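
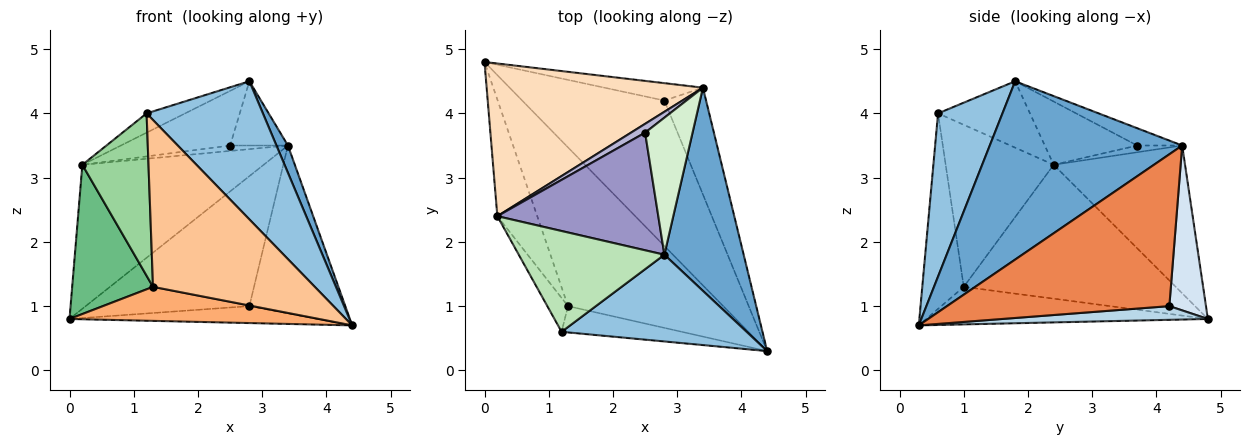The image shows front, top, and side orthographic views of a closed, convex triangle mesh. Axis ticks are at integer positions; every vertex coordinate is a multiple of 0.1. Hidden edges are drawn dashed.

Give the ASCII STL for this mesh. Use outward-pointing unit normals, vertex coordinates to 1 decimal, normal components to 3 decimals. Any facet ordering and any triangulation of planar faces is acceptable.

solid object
 facet normal 0.912 -0.055 0.406
  outer loop
   vertex 3.4 4.4 3.5
   vertex 2.8 1.8 4.5
   vertex 4.4 0.3 0.7
  endloop
 endfacet
 facet normal 0.425 -0.767 0.481
  outer loop
   vertex 1.2 0.6 4.0
   vertex 4.4 0.3 0.7
   vertex 2.8 1.8 4.5
  endloop
 endfacet
 facet normal 0.095 0.115 -0.989
  outer loop
   vertex 2.8 4.2 1.0
   vertex 4.4 0.3 0.7
   vertex 0.0 4.8 0.8
  endloop
 endfacet
 facet normal 0.217 0.968 -0.129
  outer loop
   vertex 2.8 4.2 1.0
   vertex 0.0 4.8 0.8
   vertex 3.4 4.4 3.5
  endloop
 endfacet
 facet normal 0.890 0.384 -0.244
  outer loop
   vertex 2.8 4.2 1.0
   vertex 3.4 4.4 3.5
   vertex 4.4 0.3 0.7
  endloop
 endfacet
 facet normal -0.230 -0.204 -0.952
  outer loop
   vertex 1.3 1.0 1.3
   vertex 0.0 4.8 0.8
   vertex 4.4 0.3 0.7
  endloop
 endfacet
 facet normal -0.245 -0.958 -0.151
  outer loop
   vertex 1.3 1.0 1.3
   vertex 4.4 0.3 0.7
   vertex 1.2 0.6 4.0
  endloop
 endfacet
 facet normal -0.445 0.614 0.651
  outer loop
   vertex 0.2 2.4 3.2
   vertex 3.4 4.4 3.5
   vertex 0.0 4.8 0.8
  endloop
 endfacet
 facet normal -0.900 -0.343 -0.268
  outer loop
   vertex 0.2 2.4 3.2
   vertex 0.0 4.8 0.8
   vertex 1.3 1.0 1.3
  endloop
 endfacet
 facet normal -0.848 -0.519 -0.108
  outer loop
   vertex 0.2 2.4 3.2
   vertex 1.3 1.0 1.3
   vertex 1.2 0.6 4.0
  endloop
 endfacet
 facet normal -0.409 0.171 0.896
  outer loop
   vertex 0.2 2.4 3.2
   vertex 1.2 0.6 4.0
   vertex 2.8 1.8 4.5
  endloop
 endfacet
 facet normal -0.313 0.403 0.860
  outer loop
   vertex 2.5 3.7 3.5
   vertex 2.8 1.8 4.5
   vertex 3.4 4.4 3.5
  endloop
 endfacet
 facet normal -0.336 0.397 0.854
  outer loop
   vertex 2.5 3.7 3.5
   vertex 0.2 2.4 3.2
   vertex 2.8 1.8 4.5
  endloop
 endfacet
 facet normal -0.377 0.484 0.789
  outer loop
   vertex 2.5 3.7 3.5
   vertex 3.4 4.4 3.5
   vertex 0.2 2.4 3.2
  endloop
 endfacet
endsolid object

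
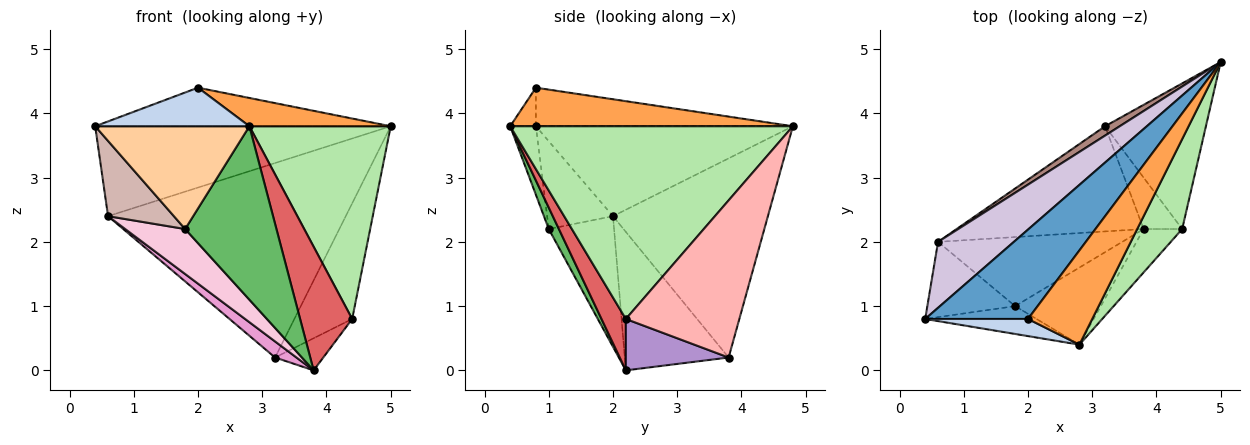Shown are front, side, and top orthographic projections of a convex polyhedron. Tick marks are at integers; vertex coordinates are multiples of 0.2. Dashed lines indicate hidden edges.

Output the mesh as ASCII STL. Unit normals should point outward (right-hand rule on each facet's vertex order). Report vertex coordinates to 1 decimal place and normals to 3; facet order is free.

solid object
 facet normal -0.326 0.374 0.868
  outer loop
   vertex 2.0 0.8 4.4
   vertex 5.0 4.8 3.8
   vertex 0.4 0.8 3.8
  endloop
 endfacet
 facet normal -0.151 -0.903 0.402
  outer loop
   vertex 2.0 0.8 4.4
   vertex 0.4 0.8 3.8
   vertex 2.8 0.4 3.8
  endloop
 endfacet
 facet normal 0.498 -0.249 0.830
  outer loop
   vertex 2.0 0.8 4.4
   vertex 2.8 0.4 3.8
   vertex 5.0 4.8 3.8
  endloop
 endfacet
 facet normal -0.159 -0.953 -0.258
  outer loop
   vertex 1.8 1.0 2.2
   vertex 2.8 0.4 3.8
   vertex 0.4 0.8 3.8
  endloop
 endfacet
 facet normal 0.101 -0.909 -0.404
  outer loop
   vertex 1.8 1.0 2.2
   vertex 3.8 2.2 0.0
   vertex 2.8 0.4 3.8
  endloop
 endfacet
 facet normal 0.876 -0.438 0.204
  outer loop
   vertex 4.4 2.2 0.8
   vertex 5.0 4.8 3.8
   vertex 2.8 0.4 3.8
  endloop
 endfacet
 facet normal 0.404 -0.863 -0.303
  outer loop
   vertex 4.4 2.2 0.8
   vertex 2.8 0.4 3.8
   vertex 3.8 2.2 0.0
  endloop
 endfacet
 facet normal 0.774 0.394 -0.496
  outer loop
   vertex 4.4 2.2 0.8
   vertex 3.2 3.8 0.2
   vertex 5.0 4.8 3.8
  endloop
 endfacet
 facet normal 0.749 0.351 -0.562
  outer loop
   vertex 4.4 2.2 0.8
   vertex 3.8 2.2 0.0
   vertex 3.2 3.8 0.2
  endloop
 endfacet
 facet normal -0.574 0.660 0.484
  outer loop
   vertex 0.6 2.0 2.4
   vertex 0.4 0.8 3.8
   vertex 5.0 4.8 3.8
  endloop
 endfacet
 facet normal -0.546 0.837 0.040
  outer loop
   vertex 0.6 2.0 2.4
   vertex 5.0 4.8 3.8
   vertex 3.2 3.8 0.2
  endloop
 endfacet
 facet normal -0.577 -0.577 -0.577
  outer loop
   vertex 0.6 2.0 2.4
   vertex 1.8 1.0 2.2
   vertex 0.4 0.8 3.8
  endloop
 endfacet
 facet normal -0.591 -0.122 -0.798
  outer loop
   vertex 0.6 2.0 2.4
   vertex 3.2 3.8 0.2
   vertex 3.8 2.2 0.0
  endloop
 endfacet
 facet normal -0.511 -0.469 -0.720
  outer loop
   vertex 0.6 2.0 2.4
   vertex 3.8 2.2 0.0
   vertex 1.8 1.0 2.2
  endloop
 endfacet
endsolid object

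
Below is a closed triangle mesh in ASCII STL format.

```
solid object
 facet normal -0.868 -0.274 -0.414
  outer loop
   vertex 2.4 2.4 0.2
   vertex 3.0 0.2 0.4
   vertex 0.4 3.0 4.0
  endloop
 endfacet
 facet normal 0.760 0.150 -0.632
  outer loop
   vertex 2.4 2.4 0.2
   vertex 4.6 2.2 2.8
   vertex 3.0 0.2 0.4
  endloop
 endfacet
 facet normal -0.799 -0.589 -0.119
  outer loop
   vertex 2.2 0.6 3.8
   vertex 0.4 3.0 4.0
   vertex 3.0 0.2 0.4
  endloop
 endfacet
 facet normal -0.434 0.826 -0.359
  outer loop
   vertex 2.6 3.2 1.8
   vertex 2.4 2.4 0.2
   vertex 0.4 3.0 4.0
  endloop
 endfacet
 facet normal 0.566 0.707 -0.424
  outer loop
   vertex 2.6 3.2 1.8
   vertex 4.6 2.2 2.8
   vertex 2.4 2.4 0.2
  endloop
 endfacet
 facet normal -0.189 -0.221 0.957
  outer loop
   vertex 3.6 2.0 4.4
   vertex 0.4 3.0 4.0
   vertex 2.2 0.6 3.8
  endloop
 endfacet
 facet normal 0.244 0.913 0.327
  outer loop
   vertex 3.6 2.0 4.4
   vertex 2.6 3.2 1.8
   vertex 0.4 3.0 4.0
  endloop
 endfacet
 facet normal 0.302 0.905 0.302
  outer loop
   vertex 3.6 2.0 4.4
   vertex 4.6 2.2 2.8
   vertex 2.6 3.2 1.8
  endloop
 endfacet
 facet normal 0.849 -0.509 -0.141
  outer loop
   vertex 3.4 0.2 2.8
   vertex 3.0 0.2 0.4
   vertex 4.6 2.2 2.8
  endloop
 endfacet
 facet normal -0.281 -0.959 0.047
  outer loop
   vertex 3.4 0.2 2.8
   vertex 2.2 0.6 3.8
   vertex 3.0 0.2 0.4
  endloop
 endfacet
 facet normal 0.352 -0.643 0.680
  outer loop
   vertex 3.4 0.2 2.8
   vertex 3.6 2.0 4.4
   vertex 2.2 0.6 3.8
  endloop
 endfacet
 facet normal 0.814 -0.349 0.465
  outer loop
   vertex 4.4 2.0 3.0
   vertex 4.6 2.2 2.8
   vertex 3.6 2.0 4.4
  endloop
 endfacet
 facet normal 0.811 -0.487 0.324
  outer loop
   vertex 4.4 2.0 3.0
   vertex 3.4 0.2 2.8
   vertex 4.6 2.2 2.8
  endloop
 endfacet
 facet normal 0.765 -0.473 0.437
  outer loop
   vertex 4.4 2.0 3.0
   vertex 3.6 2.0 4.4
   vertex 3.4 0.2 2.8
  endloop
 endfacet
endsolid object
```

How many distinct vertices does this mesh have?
9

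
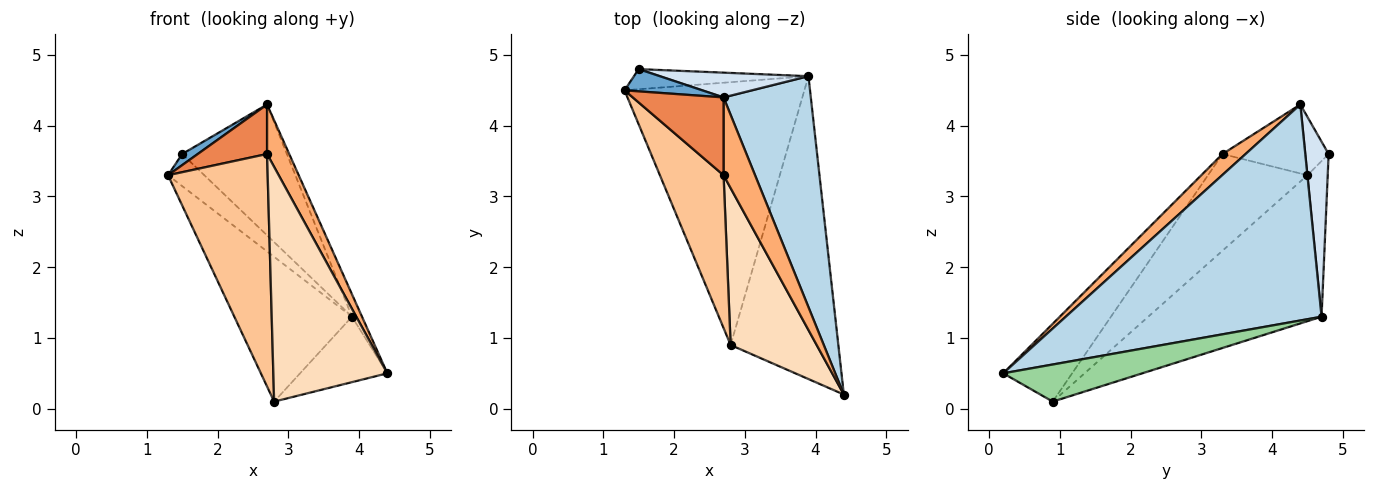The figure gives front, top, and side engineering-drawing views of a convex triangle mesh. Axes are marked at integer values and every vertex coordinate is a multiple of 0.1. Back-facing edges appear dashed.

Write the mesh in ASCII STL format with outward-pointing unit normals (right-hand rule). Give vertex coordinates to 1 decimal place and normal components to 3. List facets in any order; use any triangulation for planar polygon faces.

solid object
 facet normal -0.557 -0.371 0.743
  outer loop
   vertex 1.5 4.8 3.6
   vertex 1.3 4.5 3.3
   vertex 2.7 4.4 4.3
  endloop
 endfacet
 facet normal -0.428 0.766 -0.480
  outer loop
   vertex 3.9 4.7 1.3
   vertex 1.3 4.5 3.3
   vertex 1.5 4.8 3.6
  endloop
 endfacet
 facet normal 0.927 0.036 0.374
  outer loop
   vertex 3.9 4.7 1.3
   vertex 2.7 4.4 4.3
   vertex 4.4 0.2 0.5
  endloop
 endfacet
 facet normal 0.214 0.960 0.182
  outer loop
   vertex 3.9 4.7 1.3
   vertex 1.5 4.8 3.6
   vertex 2.7 4.4 4.3
  endloop
 endfacet
 facet normal -0.540 -0.452 0.710
  outer loop
   vertex 2.7 3.3 3.6
   vertex 2.7 4.4 4.3
   vertex 1.3 4.5 3.3
  endloop
 endfacet
 facet normal 0.488 -0.469 0.736
  outer loop
   vertex 2.7 3.3 3.6
   vertex 4.4 0.2 0.5
   vertex 2.7 4.4 4.3
  endloop
 endfacet
 facet normal -0.640 -0.642 0.422
  outer loop
   vertex 2.8 0.9 0.1
   vertex 2.7 3.3 3.6
   vertex 1.3 4.5 3.3
  endloop
 endfacet
 facet normal -0.449 -0.743 0.497
  outer loop
   vertex 2.8 0.9 0.1
   vertex 4.4 0.2 0.5
   vertex 2.7 3.3 3.6
  endloop
 endfacet
 facet normal -0.579 0.393 -0.714
  outer loop
   vertex 2.8 0.9 0.1
   vertex 1.3 4.5 3.3
   vertex 3.9 4.7 1.3
  endloop
 endfacet
 facet normal 0.319 0.200 -0.926
  outer loop
   vertex 2.8 0.9 0.1
   vertex 3.9 4.7 1.3
   vertex 4.4 0.2 0.5
  endloop
 endfacet
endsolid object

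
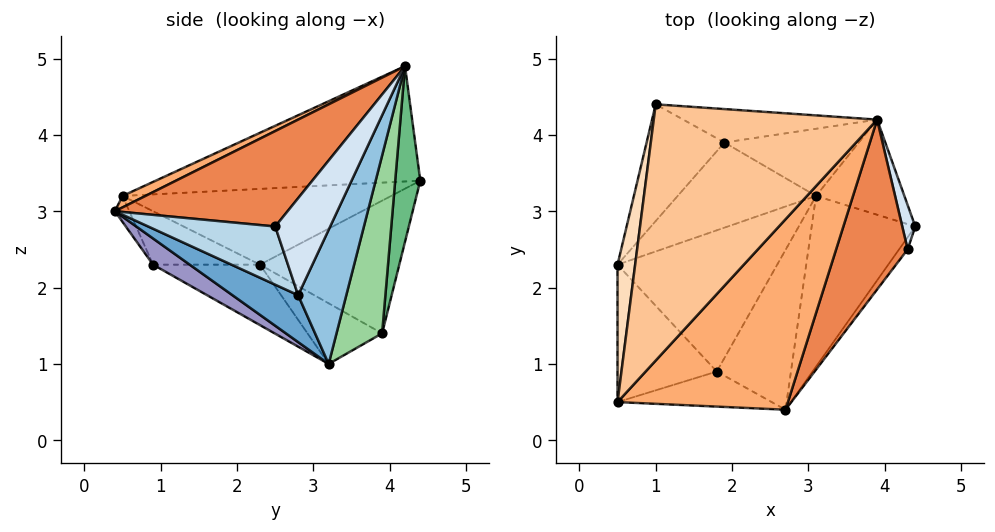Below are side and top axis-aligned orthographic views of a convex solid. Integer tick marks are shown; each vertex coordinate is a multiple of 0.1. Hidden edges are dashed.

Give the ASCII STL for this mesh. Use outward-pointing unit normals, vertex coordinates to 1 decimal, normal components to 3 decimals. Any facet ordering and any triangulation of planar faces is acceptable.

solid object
 facet normal 0.336 -0.579 -0.743
  outer loop
   vertex 3.1 3.2 1.0
   vertex 4.4 2.8 1.9
   vertex 2.7 0.4 3.0
  endloop
 endfacet
 facet normal 0.468 0.828 -0.308
  outer loop
   vertex 3.1 3.2 1.0
   vertex 3.9 4.2 4.9
   vertex 4.4 2.8 1.9
  endloop
 endfacet
 facet normal 0.785 -0.609 -0.116
  outer loop
   vertex 4.3 2.5 2.8
   vertex 2.7 0.4 3.0
   vertex 4.4 2.8 1.9
  endloop
 endfacet
 facet normal 0.989 0.069 0.133
  outer loop
   vertex 4.3 2.5 2.8
   vertex 4.4 2.8 1.9
   vertex 3.9 4.2 4.9
  endloop
 endfacet
 facet normal 0.700 -0.484 0.525
  outer loop
   vertex 4.3 2.5 2.8
   vertex 3.9 4.2 4.9
   vertex 2.7 0.4 3.0
  endloop
 endfacet
 facet normal 0.060 -0.461 0.885
  outer loop
   vertex 0.5 0.5 3.2
   vertex 2.7 0.4 3.0
   vertex 3.9 4.2 4.9
  endloop
 endfacet
 facet normal -0.459 0.013 0.889
  outer loop
   vertex 0.5 0.5 3.2
   vertex 3.9 4.2 4.9
   vertex 1.0 4.4 3.4
  endloop
 endfacet
 facet normal -0.968 0.113 0.225
  outer loop
   vertex 0.5 0.5 3.2
   vertex 1.0 4.4 3.4
   vertex 0.5 2.3 2.3
  endloop
 endfacet
 facet normal 0.156 0.972 -0.173
  outer loop
   vertex 1.9 3.9 1.4
   vertex 1.0 4.4 3.4
   vertex 3.9 4.2 4.9
  endloop
 endfacet
 facet normal 0.402 0.864 -0.304
  outer loop
   vertex 1.9 3.9 1.4
   vertex 3.9 4.2 4.9
   vertex 3.1 3.2 1.0
  endloop
 endfacet
 facet normal -0.781 0.426 -0.458
  outer loop
   vertex 1.9 3.9 1.4
   vertex 0.5 2.3 2.3
   vertex 1.0 4.4 3.4
  endloop
 endfacet
 facet normal -0.396 -0.162 -0.904
  outer loop
   vertex 1.9 3.9 1.4
   vertex 3.1 3.2 1.0
   vertex 0.5 2.3 2.3
  endloop
 endfacet
 facet normal 0.270 -0.585 -0.765
  outer loop
   vertex 1.8 0.9 2.3
   vertex 3.1 3.2 1.0
   vertex 2.7 0.4 3.0
  endloop
 endfacet
 facet normal -0.085 -0.859 -0.505
  outer loop
   vertex 1.8 0.9 2.3
   vertex 2.7 0.4 3.0
   vertex 0.5 0.5 3.2
  endloop
 endfacet
 facet normal -0.336 -0.312 -0.889
  outer loop
   vertex 1.8 0.9 2.3
   vertex 0.5 2.3 2.3
   vertex 3.1 3.2 1.0
  endloop
 endfacet
 facet normal -0.434 -0.403 -0.806
  outer loop
   vertex 1.8 0.9 2.3
   vertex 0.5 0.5 3.2
   vertex 0.5 2.3 2.3
  endloop
 endfacet
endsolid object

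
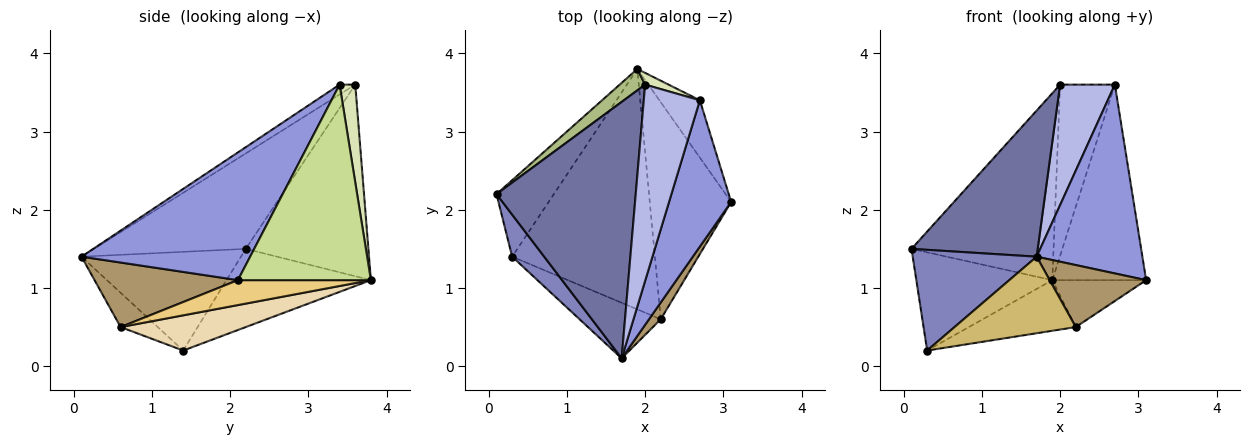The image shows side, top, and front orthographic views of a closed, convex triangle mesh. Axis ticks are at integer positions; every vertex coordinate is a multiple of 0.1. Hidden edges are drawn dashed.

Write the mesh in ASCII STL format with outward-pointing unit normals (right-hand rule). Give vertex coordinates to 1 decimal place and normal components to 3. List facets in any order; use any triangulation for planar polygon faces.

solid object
 facet normal -0.512 -0.425 0.747
  outer loop
   vertex 2.0 3.6 3.6
   vertex 0.1 2.2 1.5
   vertex 1.7 0.1 1.4
  endloop
 endfacet
 facet normal -0.765 -0.595 0.248
  outer loop
   vertex 0.3 1.4 0.2
   vertex 1.7 0.1 1.4
   vertex 0.1 2.2 1.5
  endloop
 endfacet
 facet normal 0.783 -0.491 0.381
  outer loop
   vertex 2.7 3.4 3.6
   vertex 1.7 0.1 1.4
   vertex 3.1 2.1 1.1
  endloop
 endfacet
 facet normal -0.148 -0.517 0.843
  outer loop
   vertex 2.7 3.4 3.6
   vertex 2.0 3.6 3.6
   vertex 1.7 0.1 1.4
  endloop
 endfacet
 facet normal -0.642 0.605 -0.471
  outer loop
   vertex 1.9 3.8 1.1
   vertex 0.3 1.4 0.2
   vertex 0.1 2.2 1.5
  endloop
 endfacet
 facet normal -0.651 0.754 0.086
  outer loop
   vertex 1.9 3.8 1.1
   vertex 0.1 2.2 1.5
   vertex 2.0 3.6 3.6
  endloop
 endfacet
 facet normal 0.806 0.569 -0.167
  outer loop
   vertex 1.9 3.8 1.1
   vertex 2.7 3.4 3.6
   vertex 3.1 2.1 1.1
  endloop
 endfacet
 facet normal 0.274 0.959 0.066
  outer loop
   vertex 1.9 3.8 1.1
   vertex 2.0 3.6 3.6
   vertex 2.7 3.4 3.6
  endloop
 endfacet
 facet normal 0.820 -0.552 0.149
  outer loop
   vertex 2.2 0.6 0.5
   vertex 3.1 2.1 1.1
   vertex 1.7 0.1 1.4
  endloop
 endfacet
 facet normal -0.241 -0.786 -0.570
  outer loop
   vertex 2.2 0.6 0.5
   vertex 1.7 0.1 1.4
   vertex 0.3 1.4 0.2
  endloop
 endfacet
 facet normal 0.287 0.202 -0.936
  outer loop
   vertex 2.2 0.6 0.5
   vertex 1.9 3.8 1.1
   vertex 3.1 2.1 1.1
  endloop
 endfacet
 facet normal 0.235 0.200 -0.951
  outer loop
   vertex 2.2 0.6 0.5
   vertex 0.3 1.4 0.2
   vertex 1.9 3.8 1.1
  endloop
 endfacet
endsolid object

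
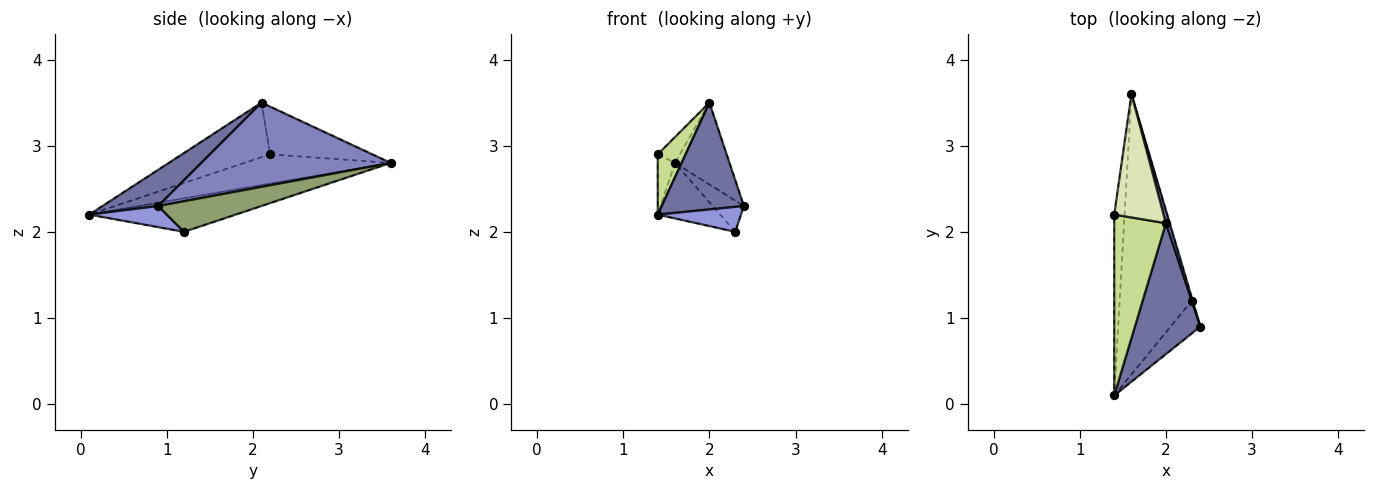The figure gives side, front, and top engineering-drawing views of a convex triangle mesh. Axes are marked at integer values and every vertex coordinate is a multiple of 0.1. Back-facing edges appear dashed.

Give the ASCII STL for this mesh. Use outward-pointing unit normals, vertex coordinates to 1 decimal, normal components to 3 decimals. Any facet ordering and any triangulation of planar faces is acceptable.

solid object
 facet normal 0.394 -0.581 0.712
  outer loop
   vertex 2.0 2.1 3.5
   vertex 1.4 0.1 2.2
   vertex 2.4 0.9 2.3
  endloop
 endfacet
 facet normal 0.960 0.276 0.044
  outer loop
   vertex 2.0 2.1 3.5
   vertex 2.4 0.9 2.3
   vertex 1.6 3.6 2.8
  endloop
 endfacet
 facet normal 0.492 -0.528 -0.692
  outer loop
   vertex 2.3 1.2 2.0
   vertex 2.4 0.9 2.3
   vertex 1.4 0.1 2.2
  endloop
 endfacet
 facet normal -0.414 0.177 -0.893
  outer loop
   vertex 2.3 1.2 2.0
   vertex 1.4 0.1 2.2
   vertex 1.6 3.6 2.8
  endloop
 endfacet
 facet normal 0.957 0.289 -0.030
  outer loop
   vertex 2.3 1.2 2.0
   vertex 1.6 3.6 2.8
   vertex 2.4 0.9 2.3
  endloop
 endfacet
 facet normal -0.937 0.110 -0.331
  outer loop
   vertex 1.4 2.2 2.9
   vertex 1.6 3.6 2.8
   vertex 1.4 0.1 2.2
  endloop
 endfacet
 facet normal -0.708 -0.223 0.670
  outer loop
   vertex 1.4 2.2 2.9
   vertex 1.4 0.1 2.2
   vertex 2.0 2.1 3.5
  endloop
 endfacet
 facet normal -0.687 0.149 0.712
  outer loop
   vertex 1.4 2.2 2.9
   vertex 2.0 2.1 3.5
   vertex 1.6 3.6 2.8
  endloop
 endfacet
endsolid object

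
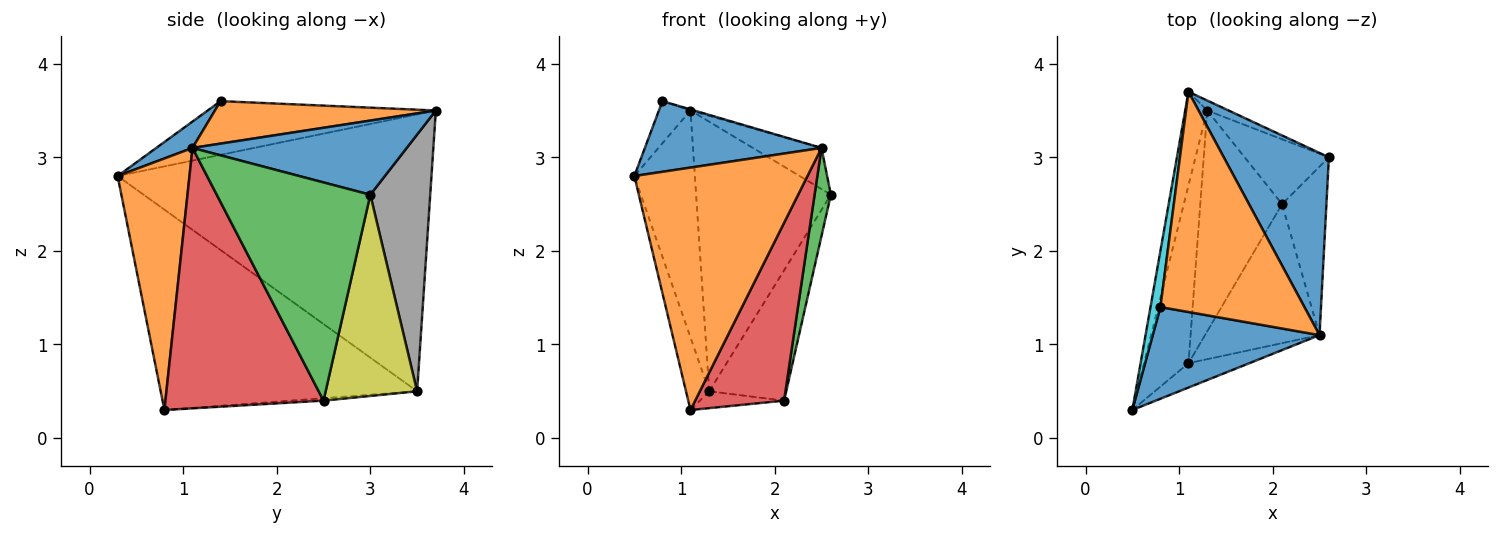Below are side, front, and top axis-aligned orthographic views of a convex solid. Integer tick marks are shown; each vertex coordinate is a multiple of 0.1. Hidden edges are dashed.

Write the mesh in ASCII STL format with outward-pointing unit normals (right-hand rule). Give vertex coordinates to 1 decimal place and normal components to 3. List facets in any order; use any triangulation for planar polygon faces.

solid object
 facet normal 0.567 0.182 0.804
  outer loop
   vertex 2.5 1.1 3.1
   vertex 2.6 3.0 2.6
   vertex 1.1 3.7 3.5
  endloop
 endfacet
 facet normal 0.382 -0.920 -0.092
  outer loop
   vertex 2.5 1.1 3.1
   vertex 0.5 0.3 2.8
   vertex 1.1 0.8 0.3
  endloop
 endfacet
 facet normal 0.975 -0.103 -0.198
  outer loop
   vertex 2.5 1.1 3.1
   vertex 2.1 2.5 0.4
   vertex 2.6 3.0 2.6
  endloop
 endfacet
 facet normal 0.814 -0.458 -0.358
  outer loop
   vertex 2.5 1.1 3.1
   vertex 1.1 0.8 0.3
   vertex 2.1 2.5 0.4
  endloop
 endfacet
 facet normal -0.979 0.189 -0.078
  outer loop
   vertex 1.3 3.5 0.5
   vertex 0.5 0.3 2.8
   vertex 1.1 3.7 3.5
  endloop
 endfacet
 facet normal -0.972 0.088 -0.216
  outer loop
   vertex 1.3 3.5 0.5
   vertex 1.1 0.8 0.3
   vertex 0.5 0.3 2.8
  endloop
 endfacet
 facet normal -0.030 0.076 -0.997
  outer loop
   vertex 1.3 3.5 0.5
   vertex 2.1 2.5 0.4
   vertex 1.1 0.8 0.3
  endloop
 endfacet
 facet normal 0.406 0.913 -0.034
  outer loop
   vertex 1.3 3.5 0.5
   vertex 1.1 3.7 3.5
   vertex 2.6 3.0 2.6
  endloop
 endfacet
 facet normal 0.729 0.613 -0.305
  outer loop
   vertex 1.3 3.5 0.5
   vertex 2.6 3.0 2.6
   vertex 2.1 2.5 0.4
  endloop
 endfacet
 facet normal -0.974 0.135 0.180
  outer loop
   vertex 0.8 1.4 3.6
   vertex 1.1 3.7 3.5
   vertex 0.5 0.3 2.8
  endloop
 endfacet
 facet normal 0.124 -0.606 0.786
  outer loop
   vertex 0.8 1.4 3.6
   vertex 0.5 0.3 2.8
   vertex 2.5 1.1 3.1
  endloop
 endfacet
 facet normal 0.283 0.005 0.959
  outer loop
   vertex 0.8 1.4 3.6
   vertex 2.5 1.1 3.1
   vertex 1.1 3.7 3.5
  endloop
 endfacet
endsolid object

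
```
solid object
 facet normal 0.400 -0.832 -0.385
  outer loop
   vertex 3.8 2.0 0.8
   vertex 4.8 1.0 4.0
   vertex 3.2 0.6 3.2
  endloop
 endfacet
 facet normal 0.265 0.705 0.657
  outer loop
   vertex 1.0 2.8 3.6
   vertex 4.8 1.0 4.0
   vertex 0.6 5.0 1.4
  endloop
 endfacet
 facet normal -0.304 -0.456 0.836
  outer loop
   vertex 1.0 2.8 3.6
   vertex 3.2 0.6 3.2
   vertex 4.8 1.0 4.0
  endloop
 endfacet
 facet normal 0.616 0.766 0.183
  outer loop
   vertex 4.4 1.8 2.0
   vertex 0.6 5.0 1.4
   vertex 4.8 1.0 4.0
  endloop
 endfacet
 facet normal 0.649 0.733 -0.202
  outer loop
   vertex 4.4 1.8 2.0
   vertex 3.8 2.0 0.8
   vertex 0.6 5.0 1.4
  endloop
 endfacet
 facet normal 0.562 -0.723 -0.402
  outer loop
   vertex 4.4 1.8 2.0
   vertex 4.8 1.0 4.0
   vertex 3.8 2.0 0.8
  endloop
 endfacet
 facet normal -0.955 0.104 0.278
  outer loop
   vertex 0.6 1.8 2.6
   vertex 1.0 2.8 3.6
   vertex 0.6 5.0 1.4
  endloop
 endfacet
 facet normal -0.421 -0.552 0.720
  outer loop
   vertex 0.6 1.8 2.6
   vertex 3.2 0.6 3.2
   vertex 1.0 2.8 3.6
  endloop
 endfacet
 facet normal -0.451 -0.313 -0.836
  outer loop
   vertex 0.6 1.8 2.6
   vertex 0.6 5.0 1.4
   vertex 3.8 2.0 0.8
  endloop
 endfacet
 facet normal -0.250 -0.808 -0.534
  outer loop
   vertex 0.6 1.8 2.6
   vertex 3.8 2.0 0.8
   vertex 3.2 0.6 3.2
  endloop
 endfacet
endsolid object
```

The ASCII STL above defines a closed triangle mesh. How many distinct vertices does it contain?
7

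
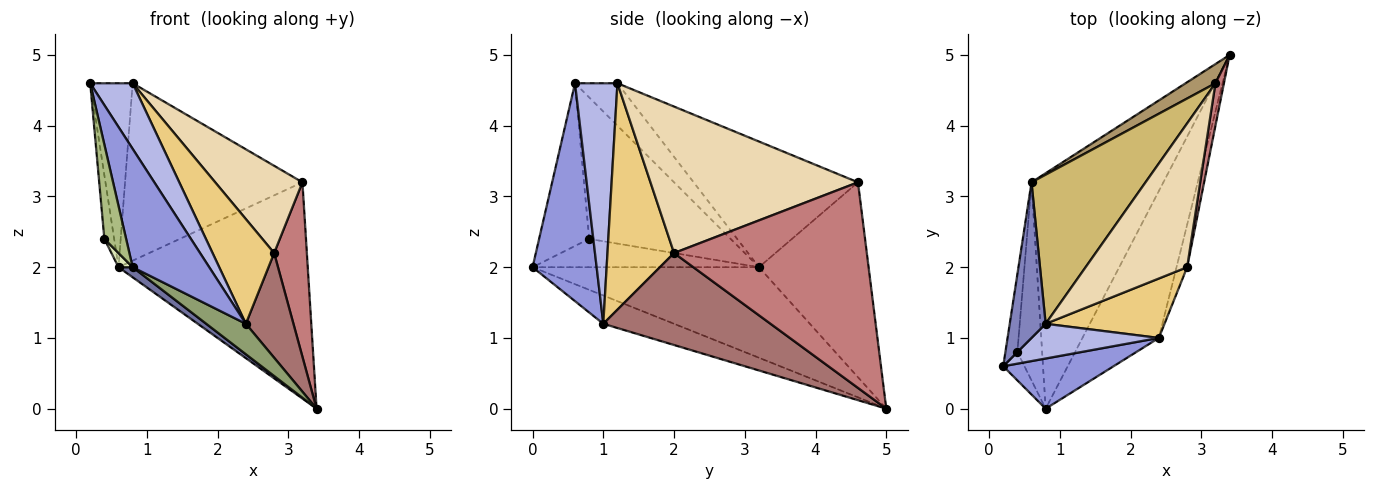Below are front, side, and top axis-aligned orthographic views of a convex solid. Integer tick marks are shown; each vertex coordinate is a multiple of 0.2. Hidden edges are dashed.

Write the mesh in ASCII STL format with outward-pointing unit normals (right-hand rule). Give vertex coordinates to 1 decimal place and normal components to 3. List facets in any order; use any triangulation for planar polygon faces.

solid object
 facet normal -0.566 -0.035 -0.824
  outer loop
   vertex 0.6 3.2 2.0
   vertex 3.4 5.0 0.0
   vertex 0.8 0.0 2.0
  endloop
 endfacet
 facet normal -0.607 0.607 0.513
  outer loop
   vertex 0.6 3.2 2.0
   vertex 0.2 0.6 4.6
   vertex 0.8 1.2 4.6
  endloop
 endfacet
 facet normal 0.610 -0.729 0.309
  outer loop
   vertex 2.4 1.0 1.2
   vertex 0.2 0.6 4.6
   vertex 0.8 0.0 2.0
  endloop
 endfacet
 facet normal 0.662 -0.662 0.351
  outer loop
   vertex 2.4 1.0 1.2
   vertex 0.8 1.2 4.6
   vertex 0.2 0.6 4.6
  endloop
 endfacet
 facet normal -0.341 -0.191 -0.920
  outer loop
   vertex 2.4 1.0 1.2
   vertex 0.8 0.0 2.0
   vertex 3.4 5.0 0.0
  endloop
 endfacet
 facet normal -0.911 -0.396 -0.119
  outer loop
   vertex 0.4 0.8 2.4
   vertex 0.8 0.0 2.0
   vertex 0.2 0.6 4.6
  endloop
 endfacet
 facet normal -0.994 0.069 -0.084
  outer loop
   vertex 0.4 0.8 2.4
   vertex 0.2 0.6 4.6
   vertex 0.6 3.2 2.0
  endloop
 endfacet
 facet normal -0.752 -0.047 -0.658
  outer loop
   vertex 0.4 0.8 2.4
   vertex 0.6 3.2 2.0
   vertex 0.8 0.0 2.0
  endloop
 endfacet
 facet normal -0.500 0.863 0.077
  outer loop
   vertex 3.2 4.6 3.2
   vertex 3.4 5.0 0.0
   vertex 0.6 3.2 2.0
  endloop
 endfacet
 facet normal -0.578 0.624 0.525
  outer loop
   vertex 3.2 4.6 3.2
   vertex 0.6 3.2 2.0
   vertex 0.8 1.2 4.6
  endloop
 endfacet
 facet normal 0.685 -0.634 0.360
  outer loop
   vertex 2.8 2.0 2.2
   vertex 0.8 1.2 4.6
   vertex 2.4 1.0 1.2
  endloop
 endfacet
 facet normal 0.777 -0.327 0.538
  outer loop
   vertex 2.8 2.0 2.2
   vertex 3.2 4.6 3.2
   vertex 0.8 1.2 4.6
  endloop
 endfacet
 facet normal 0.956 -0.272 -0.110
  outer loop
   vertex 2.8 2.0 2.2
   vertex 2.4 1.0 1.2
   vertex 3.4 5.0 0.0
  endloop
 endfacet
 facet normal 0.985 -0.167 0.041
  outer loop
   vertex 2.8 2.0 2.2
   vertex 3.4 5.0 0.0
   vertex 3.2 4.6 3.2
  endloop
 endfacet
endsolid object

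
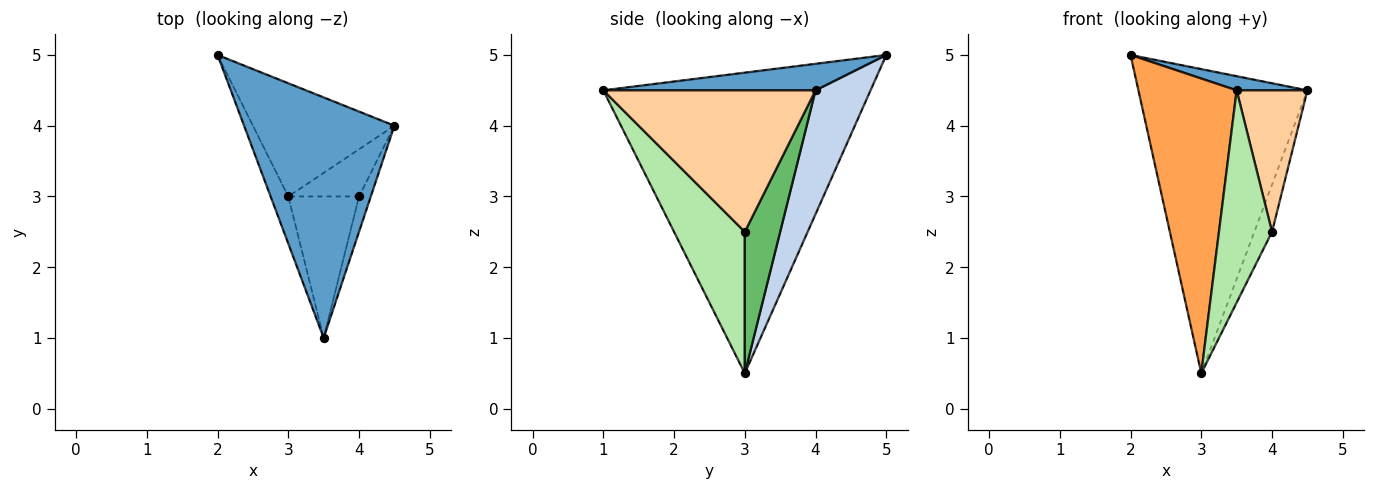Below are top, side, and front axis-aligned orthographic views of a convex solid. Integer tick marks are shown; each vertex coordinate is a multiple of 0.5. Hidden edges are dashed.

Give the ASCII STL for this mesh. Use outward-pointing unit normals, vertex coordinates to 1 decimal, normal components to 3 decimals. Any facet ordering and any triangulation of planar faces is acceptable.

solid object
 facet normal 0.173 -0.058 0.983
  outer loop
   vertex 3.5 1.0 4.5
   vertex 4.5 4.0 4.5
   vertex 2.0 5.0 5.0
  endloop
 endfacet
 facet normal 0.292 0.896 -0.334
  outer loop
   vertex 3.0 3.0 0.5
   vertex 2.0 5.0 5.0
   vertex 4.5 4.0 4.5
  endloop
 endfacet
 facet normal -0.937 -0.345 -0.055
  outer loop
   vertex 3.0 3.0 0.5
   vertex 3.5 1.0 4.5
   vertex 2.0 5.0 5.0
  endloop
 endfacet
 facet normal 0.946 -0.315 -0.079
  outer loop
   vertex 4.0 3.0 2.5
   vertex 4.5 4.0 4.5
   vertex 3.5 1.0 4.5
  endloop
 endfacet
 facet normal 0.816 0.408 -0.408
  outer loop
   vertex 4.0 3.0 2.5
   vertex 3.0 3.0 0.5
   vertex 4.5 4.0 4.5
  endloop
 endfacet
 facet normal 0.743 -0.557 -0.371
  outer loop
   vertex 4.0 3.0 2.5
   vertex 3.5 1.0 4.5
   vertex 3.0 3.0 0.5
  endloop
 endfacet
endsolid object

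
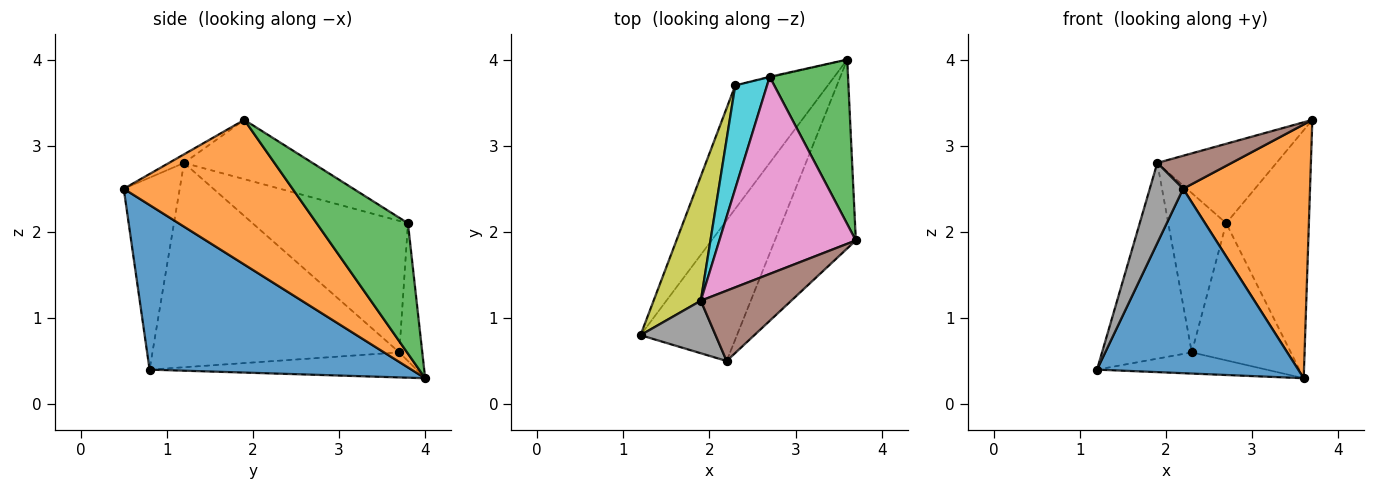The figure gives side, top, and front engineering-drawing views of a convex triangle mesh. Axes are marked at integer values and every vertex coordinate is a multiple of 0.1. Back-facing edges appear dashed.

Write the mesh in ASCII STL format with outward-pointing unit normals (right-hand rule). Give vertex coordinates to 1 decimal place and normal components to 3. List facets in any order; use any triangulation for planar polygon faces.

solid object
 facet normal 0.719 -0.553 -0.421
  outer loop
   vertex 2.2 0.5 2.5
   vertex 1.2 0.8 0.4
   vertex 3.6 4.0 0.3
  endloop
 endfacet
 facet normal 0.730 -0.549 -0.408
  outer loop
   vertex 2.2 0.5 2.5
   vertex 3.6 4.0 0.3
   vertex 3.7 1.9 3.3
  endloop
 endfacet
 facet normal 0.677 0.613 0.407
  outer loop
   vertex 2.7 3.8 2.1
   vertex 3.7 1.9 3.3
   vertex 3.6 4.0 0.3
  endloop
 endfacet
 facet normal -0.257 0.163 -0.952
  outer loop
   vertex 2.3 3.7 0.6
   vertex 3.6 4.0 0.3
   vertex 1.2 0.8 0.4
  endloop
 endfacet
 facet normal -0.226 0.974 -0.005
  outer loop
   vertex 2.3 3.7 0.6
   vertex 2.7 3.8 2.1
   vertex 3.6 4.0 0.3
  endloop
 endfacet
 facet normal -0.086 -0.423 0.902
  outer loop
   vertex 1.9 1.2 2.8
   vertex 2.2 0.5 2.5
   vertex 3.7 1.9 3.3
  endloop
 endfacet
 facet normal -0.374 0.347 0.860
  outer loop
   vertex 1.9 1.2 2.8
   vertex 3.7 1.9 3.3
   vertex 2.7 3.8 2.1
  endloop
 endfacet
 facet normal -0.814 -0.485 0.318
  outer loop
   vertex 1.9 1.2 2.8
   vertex 1.2 0.8 0.4
   vertex 2.2 0.5 2.5
  endloop
 endfacet
 facet normal -0.918 0.334 0.212
  outer loop
   vertex 1.9 1.2 2.8
   vertex 2.3 3.7 0.6
   vertex 1.2 0.8 0.4
  endloop
 endfacet
 facet normal -0.914 0.341 0.221
  outer loop
   vertex 1.9 1.2 2.8
   vertex 2.7 3.8 2.1
   vertex 2.3 3.7 0.6
  endloop
 endfacet
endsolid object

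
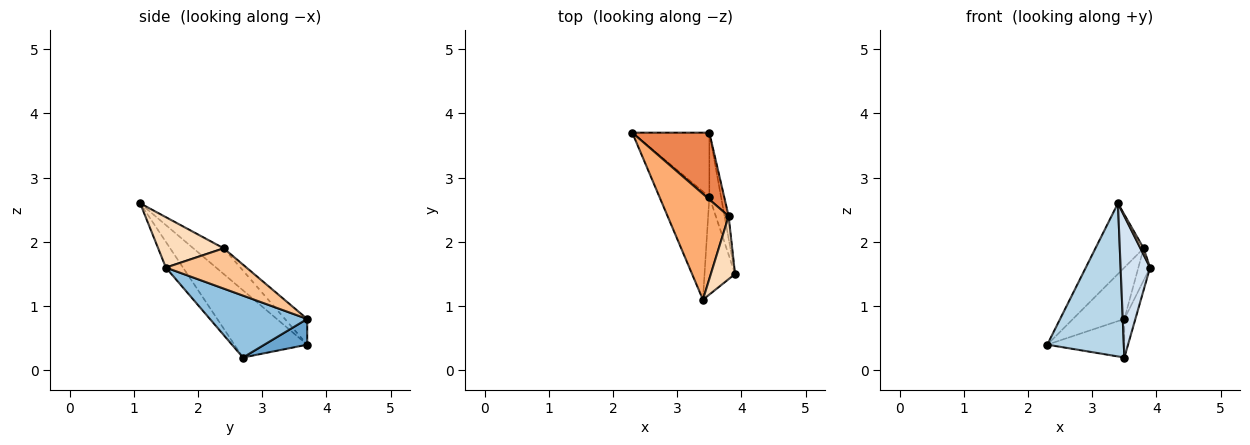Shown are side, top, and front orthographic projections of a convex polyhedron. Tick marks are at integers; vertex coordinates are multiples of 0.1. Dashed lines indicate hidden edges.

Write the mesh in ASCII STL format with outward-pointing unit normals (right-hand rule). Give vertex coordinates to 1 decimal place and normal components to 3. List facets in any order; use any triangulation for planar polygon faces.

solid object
 facet normal 0.275 0.495 -0.824
  outer loop
   vertex 3.5 2.7 0.2
   vertex 2.3 3.7 0.4
   vertex 3.5 3.7 0.8
  endloop
 endfacet
 facet normal 0.977 0.111 -0.184
  outer loop
   vertex 3.5 2.7 0.2
   vertex 3.5 3.7 0.8
   vertex 3.9 1.5 1.6
  endloop
 endfacet
 facet normal -0.613 -0.645 -0.456
  outer loop
   vertex 3.5 2.7 0.2
   vertex 3.4 1.1 2.6
   vertex 2.3 3.7 0.4
  endloop
 endfacet
 facet normal -0.432 -0.742 -0.513
  outer loop
   vertex 3.5 2.7 0.2
   vertex 3.9 1.5 1.6
   vertex 3.4 1.1 2.6
  endloop
 endfacet
 facet normal -0.255 0.589 0.766
  outer loop
   vertex 3.8 2.4 1.9
   vertex 3.5 3.7 0.8
   vertex 2.3 3.7 0.4
  endloop
 endfacet
 facet normal -0.330 0.524 0.785
  outer loop
   vertex 3.8 2.4 1.9
   vertex 2.3 3.7 0.4
   vertex 3.4 1.1 2.6
  endloop
 endfacet
 facet normal 0.985 0.143 -0.100
  outer loop
   vertex 3.8 2.4 1.9
   vertex 3.9 1.5 1.6
   vertex 3.5 3.7 0.8
  endloop
 endfacet
 facet normal 0.901 -0.044 0.433
  outer loop
   vertex 3.8 2.4 1.9
   vertex 3.4 1.1 2.6
   vertex 3.9 1.5 1.6
  endloop
 endfacet
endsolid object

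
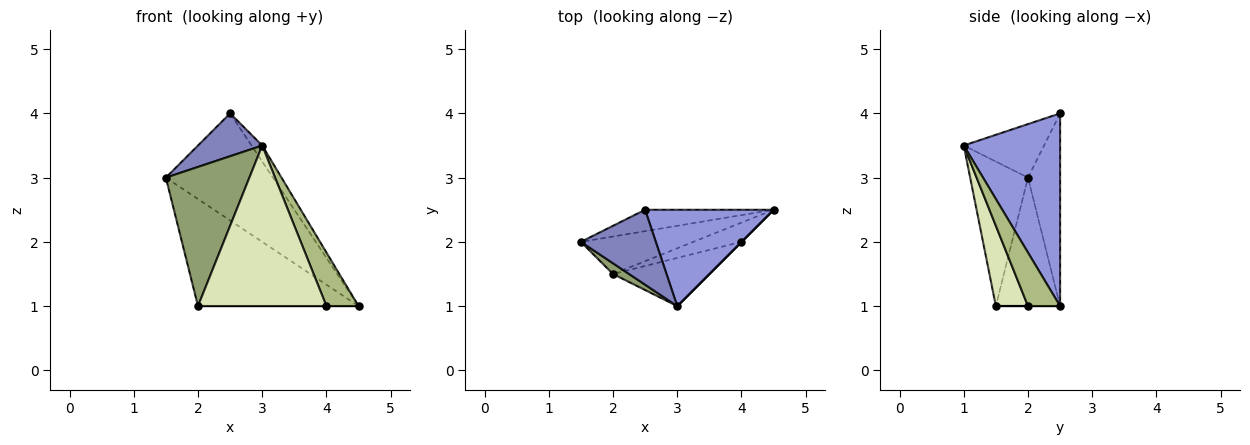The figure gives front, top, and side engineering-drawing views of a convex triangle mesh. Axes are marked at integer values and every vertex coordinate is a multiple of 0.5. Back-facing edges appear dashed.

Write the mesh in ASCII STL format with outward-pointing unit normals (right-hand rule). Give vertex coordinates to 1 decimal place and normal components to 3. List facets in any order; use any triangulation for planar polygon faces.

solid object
 facet normal -0.282 0.941 -0.188
  outer loop
   vertex 2.5 2.5 4.0
   vertex 4.5 2.5 1.0
   vertex 1.5 2.0 3.0
  endloop
 endfacet
 facet normal -0.527 -0.422 0.738
  outer loop
   vertex 2.5 2.5 4.0
   vertex 1.5 2.0 3.0
   vertex 3.0 1.0 3.5
  endloop
 endfacet
 facet normal 0.829 0.092 0.552
  outer loop
   vertex 2.5 2.5 4.0
   vertex 3.0 1.0 3.5
   vertex 4.5 2.5 1.0
  endloop
 endfacet
 facet normal -0.353 0.883 -0.309
  outer loop
   vertex 2.0 1.5 1.0
   vertex 1.5 2.0 3.0
   vertex 4.5 2.5 1.0
  endloop
 endfacet
 facet normal -0.568 -0.821 0.063
  outer loop
   vertex 2.0 1.5 1.0
   vertex 3.0 1.0 3.5
   vertex 1.5 2.0 3.0
  endloop
 endfacet
 facet normal 0.707 -0.707 0.000
  outer loop
   vertex 4.0 2.0 1.0
   vertex 4.5 2.5 1.0
   vertex 3.0 1.0 3.5
  endloop
 endfacet
 facet normal 0.000 0.000 -1.000
  outer loop
   vertex 4.0 2.0 1.0
   vertex 2.0 1.5 1.0
   vertex 4.5 2.5 1.0
  endloop
 endfacet
 facet normal 0.233 -0.931 -0.279
  outer loop
   vertex 4.0 2.0 1.0
   vertex 3.0 1.0 3.5
   vertex 2.0 1.5 1.0
  endloop
 endfacet
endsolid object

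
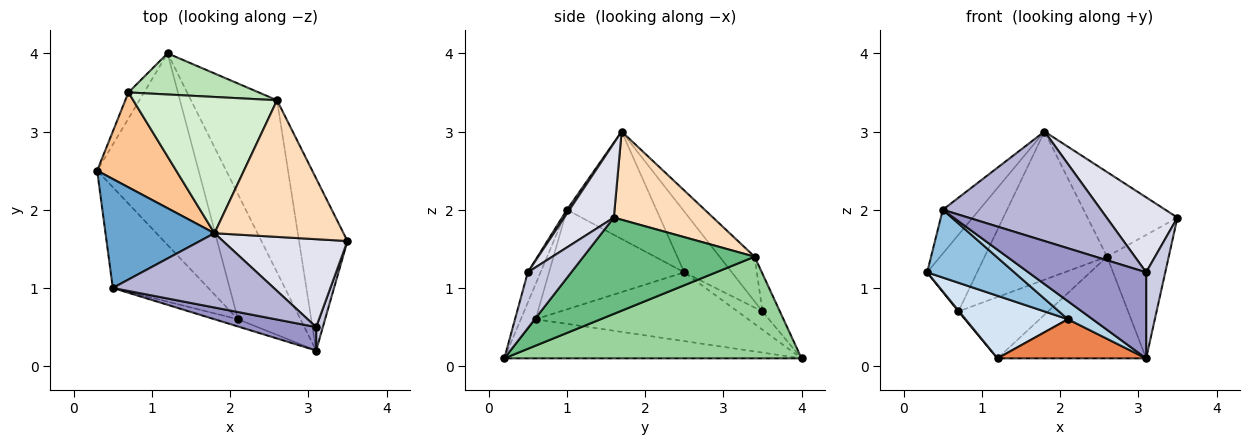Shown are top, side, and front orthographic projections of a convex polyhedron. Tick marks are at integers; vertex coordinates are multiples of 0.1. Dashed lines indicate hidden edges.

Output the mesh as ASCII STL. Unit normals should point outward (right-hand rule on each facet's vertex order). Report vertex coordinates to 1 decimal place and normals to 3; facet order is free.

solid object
 facet normal -0.675 0.275 0.685
  outer loop
   vertex 1.8 1.7 3.0
   vertex 0.3 2.5 1.2
   vertex 0.5 1.0 2.0
  endloop
 endfacet
 facet normal -0.654 -0.422 -0.627
  outer loop
   vertex 2.1 0.6 0.6
   vertex 0.5 1.0 2.0
   vertex 0.3 2.5 1.2
  endloop
 endfacet
 facet normal -0.487 -0.811 -0.324
  outer loop
   vertex 2.1 0.6 0.6
   vertex 3.1 0.2 0.1
   vertex 0.5 1.0 2.0
  endloop
 endfacet
 facet normal -0.542 -0.261 -0.799
  outer loop
   vertex 2.1 0.6 0.6
   vertex 0.3 2.5 1.2
   vertex 1.2 4.0 0.1
  endloop
 endfacet
 facet normal -0.512 -0.256 -0.820
  outer loop
   vertex 2.1 0.6 0.6
   vertex 1.2 4.0 0.1
   vertex 3.1 0.2 0.1
  endloop
 endfacet
 facet normal -0.759 -0.022 -0.651
  outer loop
   vertex 0.7 3.5 0.7
   vertex 1.2 4.0 0.1
   vertex 0.3 2.5 1.2
  endloop
 endfacet
 facet normal -0.513 0.539 0.668
  outer loop
   vertex 0.7 3.5 0.7
   vertex 0.3 2.5 1.2
   vertex 1.8 1.7 3.0
  endloop
 endfacet
 facet normal 0.502 0.455 0.735
  outer loop
   vertex 2.6 3.4 1.4
   vertex 1.8 1.7 3.0
   vertex 3.5 1.6 1.9
  endloop
 endfacet
 facet normal 0.851 0.307 -0.427
  outer loop
   vertex 2.6 3.4 1.4
   vertex 3.5 1.6 1.9
   vertex 3.1 0.2 0.1
  endloop
 endfacet
 facet normal 0.713 0.357 -0.603
  outer loop
   vertex 2.6 3.4 1.4
   vertex 3.1 0.2 0.1
   vertex 1.2 4.0 0.1
  endloop
 endfacet
 facet normal -0.160 0.820 0.550
  outer loop
   vertex 2.6 3.4 1.4
   vertex 1.2 4.0 0.1
   vertex 0.7 3.5 0.7
  endloop
 endfacet
 facet normal -0.206 0.720 0.662
  outer loop
   vertex 2.6 3.4 1.4
   vertex 0.7 3.5 0.7
   vertex 1.8 1.7 3.0
  endloop
 endfacet
 facet normal -0.104 -0.960 0.262
  outer loop
   vertex 3.1 0.5 1.2
   vertex 0.5 1.0 2.0
   vertex 3.1 0.2 0.1
  endloop
 endfacet
 facet normal 0.014 -0.827 0.561
  outer loop
   vertex 3.1 0.5 1.2
   vertex 1.8 1.7 3.0
   vertex 0.5 1.0 2.0
  endloop
 endfacet
 facet normal 0.910 -0.400 0.109
  outer loop
   vertex 3.1 0.5 1.2
   vertex 3.1 0.2 0.1
   vertex 3.5 1.6 1.9
  endloop
 endfacet
 facet normal 0.413 -0.591 0.693
  outer loop
   vertex 3.1 0.5 1.2
   vertex 3.5 1.6 1.9
   vertex 1.8 1.7 3.0
  endloop
 endfacet
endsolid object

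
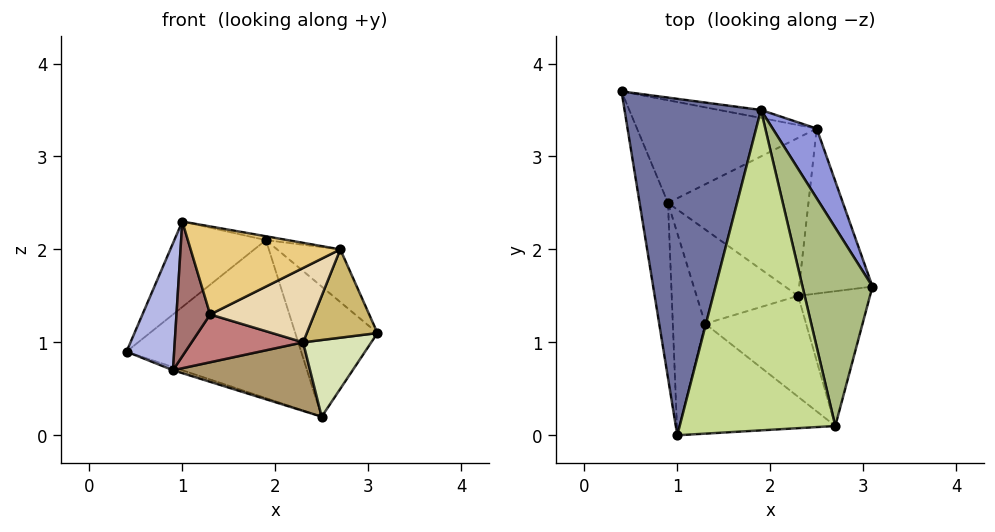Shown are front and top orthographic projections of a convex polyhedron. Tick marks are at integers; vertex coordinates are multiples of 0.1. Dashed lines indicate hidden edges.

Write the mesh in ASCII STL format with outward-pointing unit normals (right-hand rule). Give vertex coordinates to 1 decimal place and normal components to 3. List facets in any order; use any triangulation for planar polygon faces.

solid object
 facet normal -0.596 0.198 0.778
  outer loop
   vertex 1.9 3.5 2.1
   vertex 0.4 3.7 0.9
   vertex 1.0 0.0 2.3
  endloop
 endfacet
 facet normal 0.171 0.984 -0.050
  outer loop
   vertex 1.9 3.5 2.1
   vertex 2.5 3.3 0.2
   vertex 0.4 3.7 0.9
  endloop
 endfacet
 facet normal 0.873 0.430 0.230
  outer loop
   vertex 1.9 3.5 2.1
   vertex 3.1 1.6 1.1
   vertex 2.5 3.3 0.2
  endloop
 endfacet
 facet normal -0.866 -0.293 -0.404
  outer loop
   vertex 0.9 2.5 0.7
   vertex 1.0 0.0 2.3
   vertex 0.4 3.7 0.9
  endloop
 endfacet
 facet normal -0.311 0.029 -0.950
  outer loop
   vertex 0.9 2.5 0.7
   vertex 0.4 3.7 0.9
   vertex 2.5 3.3 0.2
  endloop
 endfacet
 facet normal 0.771 0.163 0.615
  outer loop
   vertex 2.7 0.1 2.0
   vertex 3.1 1.6 1.1
   vertex 1.9 3.5 2.1
  endloop
 endfacet
 facet normal 0.173 0.012 0.985
  outer loop
   vertex 2.7 0.1 2.0
   vertex 1.9 3.5 2.1
   vertex 1.0 0.0 2.3
  endloop
 endfacet
 facet normal 0.164 -0.416 -0.895
  outer loop
   vertex 2.3 1.5 1.0
   vertex 2.5 3.3 0.2
   vertex 3.1 1.6 1.1
  endloop
 endfacet
 facet normal -0.087 -0.396 -0.914
  outer loop
   vertex 2.3 1.5 1.0
   vertex 0.9 2.5 0.7
   vertex 2.5 3.3 0.2
  endloop
 endfacet
 facet normal 0.171 -0.540 -0.824
  outer loop
   vertex 2.3 1.5 1.0
   vertex 3.1 1.6 1.1
   vertex 2.7 0.1 2.0
  endloop
 endfacet
 facet normal -0.100 -0.622 -0.777
  outer loop
   vertex 1.3 1.2 1.3
   vertex 2.7 0.1 2.0
   vertex 1.0 0.0 2.3
  endloop
 endfacet
 facet normal -0.063 -0.592 -0.803
  outer loop
   vertex 1.3 1.2 1.3
   vertex 2.3 1.5 1.0
   vertex 2.7 0.1 2.0
  endloop
 endfacet
 facet normal -0.485 -0.485 -0.728
  outer loop
   vertex 1.3 1.2 1.3
   vertex 1.0 0.0 2.3
   vertex 0.9 2.5 0.7
  endloop
 endfacet
 facet normal -0.131 -0.448 -0.884
  outer loop
   vertex 1.3 1.2 1.3
   vertex 0.9 2.5 0.7
   vertex 2.3 1.5 1.0
  endloop
 endfacet
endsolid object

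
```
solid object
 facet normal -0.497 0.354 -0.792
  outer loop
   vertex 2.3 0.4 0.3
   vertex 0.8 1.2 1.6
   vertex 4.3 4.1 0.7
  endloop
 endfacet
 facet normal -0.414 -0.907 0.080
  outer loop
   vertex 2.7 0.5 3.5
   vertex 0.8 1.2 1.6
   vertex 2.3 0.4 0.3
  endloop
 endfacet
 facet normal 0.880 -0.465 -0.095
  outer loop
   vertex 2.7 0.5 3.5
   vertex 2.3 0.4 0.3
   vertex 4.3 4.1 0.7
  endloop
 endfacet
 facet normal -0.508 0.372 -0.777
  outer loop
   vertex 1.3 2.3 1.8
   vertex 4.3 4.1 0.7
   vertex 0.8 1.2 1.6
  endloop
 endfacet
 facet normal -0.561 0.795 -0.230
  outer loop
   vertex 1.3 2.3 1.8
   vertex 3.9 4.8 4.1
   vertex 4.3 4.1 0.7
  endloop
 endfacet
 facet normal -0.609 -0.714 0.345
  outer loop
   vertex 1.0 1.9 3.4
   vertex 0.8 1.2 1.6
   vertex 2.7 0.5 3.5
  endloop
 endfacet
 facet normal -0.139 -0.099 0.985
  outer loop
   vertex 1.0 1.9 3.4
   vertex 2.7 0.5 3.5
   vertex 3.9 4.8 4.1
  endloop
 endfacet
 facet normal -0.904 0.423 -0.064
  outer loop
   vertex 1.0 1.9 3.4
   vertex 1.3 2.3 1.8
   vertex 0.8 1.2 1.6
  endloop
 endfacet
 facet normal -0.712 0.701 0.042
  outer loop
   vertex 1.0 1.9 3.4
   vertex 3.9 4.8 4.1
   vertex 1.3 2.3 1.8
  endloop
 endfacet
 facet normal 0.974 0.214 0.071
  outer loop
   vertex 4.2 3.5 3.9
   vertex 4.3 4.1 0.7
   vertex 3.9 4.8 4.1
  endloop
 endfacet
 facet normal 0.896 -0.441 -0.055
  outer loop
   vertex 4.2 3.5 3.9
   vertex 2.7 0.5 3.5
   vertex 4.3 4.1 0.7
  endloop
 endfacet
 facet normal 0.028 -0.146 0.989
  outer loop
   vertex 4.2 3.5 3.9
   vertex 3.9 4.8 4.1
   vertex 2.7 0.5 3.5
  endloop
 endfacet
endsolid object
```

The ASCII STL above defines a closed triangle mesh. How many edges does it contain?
18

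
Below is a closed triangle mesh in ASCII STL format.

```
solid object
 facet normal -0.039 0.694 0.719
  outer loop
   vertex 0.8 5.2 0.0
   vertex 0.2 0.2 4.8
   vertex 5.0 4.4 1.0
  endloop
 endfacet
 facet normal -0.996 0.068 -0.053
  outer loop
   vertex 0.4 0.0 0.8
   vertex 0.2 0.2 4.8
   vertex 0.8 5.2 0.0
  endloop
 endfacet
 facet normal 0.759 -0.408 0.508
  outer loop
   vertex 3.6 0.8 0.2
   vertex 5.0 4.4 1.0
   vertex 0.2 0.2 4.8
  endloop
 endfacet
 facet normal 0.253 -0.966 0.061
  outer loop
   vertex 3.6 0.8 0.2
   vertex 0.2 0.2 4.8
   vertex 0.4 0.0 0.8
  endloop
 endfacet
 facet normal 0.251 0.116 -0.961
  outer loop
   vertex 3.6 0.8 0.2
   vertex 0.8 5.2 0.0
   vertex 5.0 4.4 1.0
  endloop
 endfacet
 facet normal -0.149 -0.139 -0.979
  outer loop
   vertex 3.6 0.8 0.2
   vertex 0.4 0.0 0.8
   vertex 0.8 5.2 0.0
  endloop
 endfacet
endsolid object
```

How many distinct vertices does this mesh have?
5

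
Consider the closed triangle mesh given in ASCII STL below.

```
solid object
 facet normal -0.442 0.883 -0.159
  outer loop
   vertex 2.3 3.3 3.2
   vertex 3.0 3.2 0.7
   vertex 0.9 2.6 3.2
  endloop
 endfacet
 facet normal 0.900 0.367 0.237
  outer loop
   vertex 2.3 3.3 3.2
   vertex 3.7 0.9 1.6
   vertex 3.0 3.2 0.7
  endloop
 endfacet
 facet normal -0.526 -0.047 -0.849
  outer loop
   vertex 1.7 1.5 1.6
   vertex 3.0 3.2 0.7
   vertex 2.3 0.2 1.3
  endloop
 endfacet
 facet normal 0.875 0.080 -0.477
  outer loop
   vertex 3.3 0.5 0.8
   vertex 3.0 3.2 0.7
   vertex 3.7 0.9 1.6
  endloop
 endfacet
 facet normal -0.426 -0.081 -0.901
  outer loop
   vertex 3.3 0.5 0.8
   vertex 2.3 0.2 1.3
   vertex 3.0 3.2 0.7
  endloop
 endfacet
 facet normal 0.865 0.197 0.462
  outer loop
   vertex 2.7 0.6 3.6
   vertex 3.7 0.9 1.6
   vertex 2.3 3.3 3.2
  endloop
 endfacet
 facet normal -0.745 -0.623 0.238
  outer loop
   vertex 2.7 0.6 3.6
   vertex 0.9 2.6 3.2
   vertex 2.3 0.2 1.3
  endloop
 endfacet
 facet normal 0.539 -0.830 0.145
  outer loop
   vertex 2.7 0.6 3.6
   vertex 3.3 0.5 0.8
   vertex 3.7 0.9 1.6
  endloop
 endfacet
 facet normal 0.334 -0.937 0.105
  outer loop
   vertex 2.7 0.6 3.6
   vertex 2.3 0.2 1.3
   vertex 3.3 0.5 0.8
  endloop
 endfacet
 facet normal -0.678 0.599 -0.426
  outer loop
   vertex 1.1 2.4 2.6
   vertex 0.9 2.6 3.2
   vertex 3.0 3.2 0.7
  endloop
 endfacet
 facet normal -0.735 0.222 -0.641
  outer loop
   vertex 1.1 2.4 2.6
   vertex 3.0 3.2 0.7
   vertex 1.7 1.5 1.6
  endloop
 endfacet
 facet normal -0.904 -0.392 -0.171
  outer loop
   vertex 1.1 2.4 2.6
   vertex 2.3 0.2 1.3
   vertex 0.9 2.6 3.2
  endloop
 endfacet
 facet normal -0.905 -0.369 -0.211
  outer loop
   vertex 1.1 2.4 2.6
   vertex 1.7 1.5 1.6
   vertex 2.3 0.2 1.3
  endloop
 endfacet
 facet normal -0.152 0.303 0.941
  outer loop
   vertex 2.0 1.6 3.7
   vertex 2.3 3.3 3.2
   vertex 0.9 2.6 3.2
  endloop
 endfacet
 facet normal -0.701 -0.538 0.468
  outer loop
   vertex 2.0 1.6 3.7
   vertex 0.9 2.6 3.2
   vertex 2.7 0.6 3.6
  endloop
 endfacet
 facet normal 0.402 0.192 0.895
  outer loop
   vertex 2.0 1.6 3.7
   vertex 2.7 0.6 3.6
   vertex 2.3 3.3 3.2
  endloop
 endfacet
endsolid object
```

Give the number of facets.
16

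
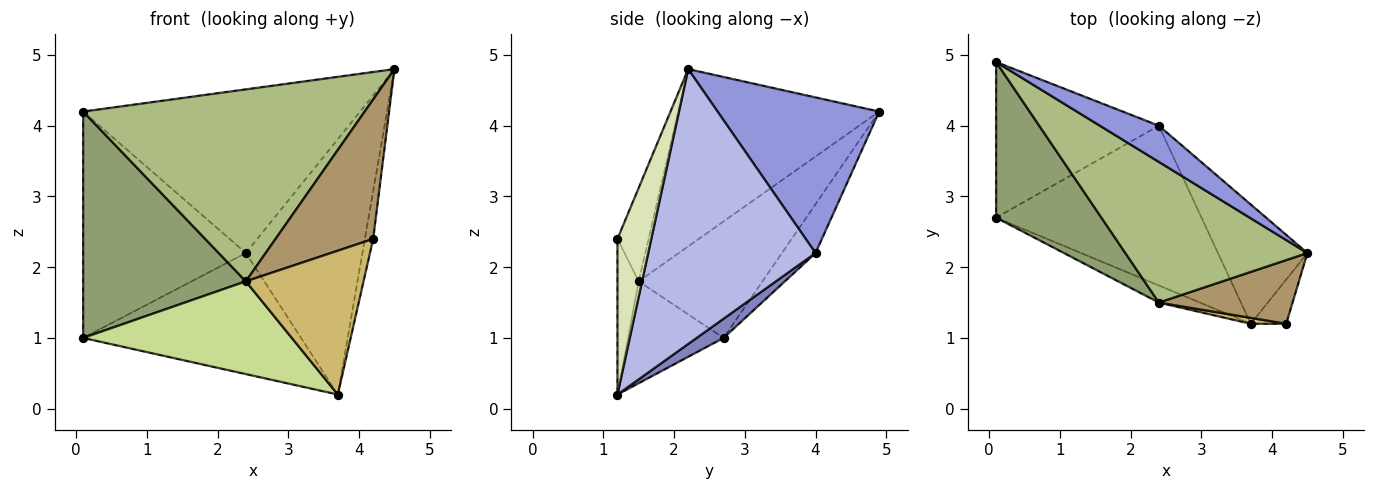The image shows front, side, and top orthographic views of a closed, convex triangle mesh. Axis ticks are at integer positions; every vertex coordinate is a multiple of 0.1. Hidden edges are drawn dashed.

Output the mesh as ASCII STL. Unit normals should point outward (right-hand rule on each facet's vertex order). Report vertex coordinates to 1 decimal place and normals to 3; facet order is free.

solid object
 facet normal -0.168 0.812 -0.558
  outer loop
   vertex 2.4 4.0 2.2
   vertex 0.1 2.7 1.0
   vertex 0.1 4.9 4.2
  endloop
 endfacet
 facet normal 0.074 0.602 -0.795
  outer loop
   vertex 2.4 4.0 2.2
   vertex 3.7 1.2 0.2
   vertex 0.1 2.7 1.0
  endloop
 endfacet
 facet normal 0.495 0.848 0.188
  outer loop
   vertex 2.4 4.0 2.2
   vertex 0.1 4.9 4.2
   vertex 4.5 2.2 4.8
  endloop
 endfacet
 facet normal 0.793 0.552 -0.258
  outer loop
   vertex 2.4 4.0 2.2
   vertex 4.5 2.2 4.8
   vertex 3.7 1.2 0.2
  endloop
 endfacet
 facet normal -0.531 -0.698 0.480
  outer loop
   vertex 2.4 1.5 1.8
   vertex 0.1 4.9 4.2
   vertex 0.1 2.7 1.0
  endloop
 endfacet
 facet normal -0.499 -0.699 0.512
  outer loop
   vertex 2.4 1.5 1.8
   vertex 4.5 2.2 4.8
   vertex 0.1 4.9 4.2
  endloop
 endfacet
 facet normal -0.410 -0.897 -0.165
  outer loop
   vertex 2.4 1.5 1.8
   vertex 0.1 2.7 1.0
   vertex 3.7 1.2 0.2
  endloop
 endfacet
 facet normal 0.948 0.233 -0.216
  outer loop
   vertex 4.2 1.2 2.4
   vertex 3.7 1.2 0.2
   vertex 4.5 2.2 4.8
  endloop
 endfacet
 facet normal -0.279 -0.874 0.399
  outer loop
   vertex 4.2 1.2 2.4
   vertex 4.5 2.2 4.8
   vertex 2.4 1.5 1.8
  endloop
 endfacet
 facet normal -0.177 -0.983 0.040
  outer loop
   vertex 4.2 1.2 2.4
   vertex 2.4 1.5 1.8
   vertex 3.7 1.2 0.2
  endloop
 endfacet
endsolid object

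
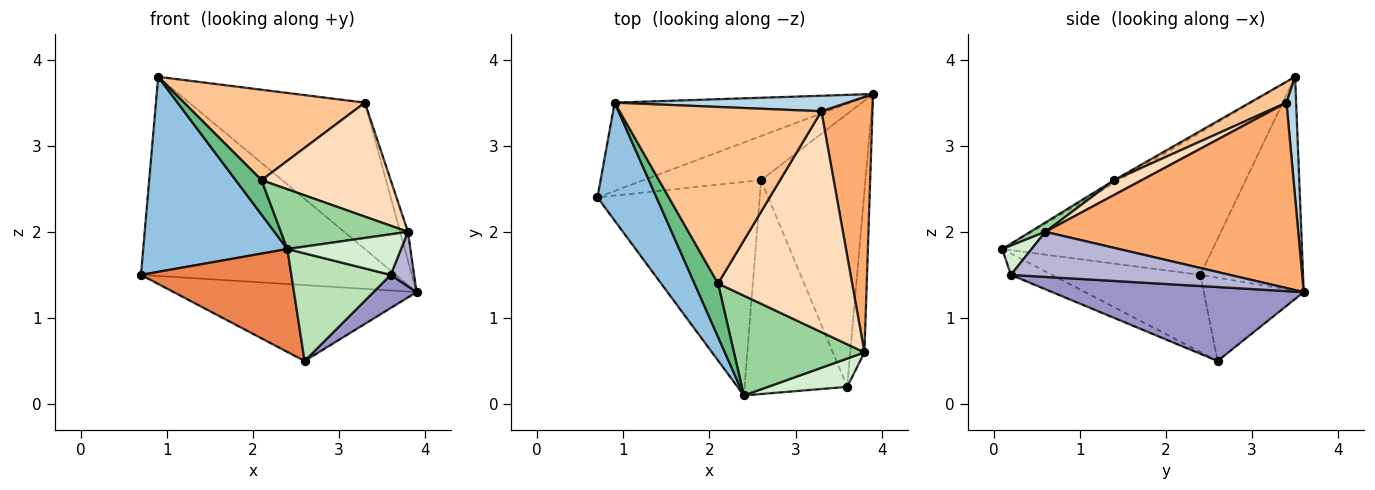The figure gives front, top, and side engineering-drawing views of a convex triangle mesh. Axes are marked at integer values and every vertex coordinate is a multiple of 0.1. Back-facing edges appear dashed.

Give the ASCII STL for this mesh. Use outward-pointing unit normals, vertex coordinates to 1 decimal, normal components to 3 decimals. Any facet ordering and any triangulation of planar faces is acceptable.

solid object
 facet normal -0.345 0.858 -0.380
  outer loop
   vertex 0.9 3.5 3.8
   vertex 3.9 3.6 1.3
   vertex 0.7 2.4 1.5
  endloop
 endfacet
 facet normal -0.781 -0.535 0.324
  outer loop
   vertex 0.9 3.5 3.8
   vertex 0.7 2.4 1.5
   vertex 2.4 0.1 1.8
  endloop
 endfacet
 facet normal 0.055 0.993 0.105
  outer loop
   vertex 3.3 3.4 3.5
   vertex 3.9 3.6 1.3
   vertex 0.9 3.5 3.8
  endloop
 endfacet
 facet normal -0.335 0.814 -0.474
  outer loop
   vertex 2.6 2.6 0.5
   vertex 0.7 2.4 1.5
   vertex 3.9 3.6 1.3
  endloop
 endfacet
 facet normal -0.394 -0.399 -0.828
  outer loop
   vertex 2.6 2.6 0.5
   vertex 2.4 0.1 1.8
   vertex 0.7 2.4 1.5
  endloop
 endfacet
 facet normal 0.964 0.030 0.266
  outer loop
   vertex 3.8 0.6 2.0
   vertex 3.9 3.6 1.3
   vertex 3.3 3.4 3.5
  endloop
 endfacet
 facet normal 0.092 -0.454 0.886
  outer loop
   vertex 2.1 1.4 2.6
   vertex 3.3 3.4 3.5
   vertex 0.9 3.5 3.8
  endloop
 endfacet
 facet normal 0.097 -0.456 0.884
  outer loop
   vertex 2.1 1.4 2.6
   vertex 3.8 0.6 2.0
   vertex 3.3 3.4 3.5
  endloop
 endfacet
 facet normal -0.108 -0.539 0.835
  outer loop
   vertex 2.1 1.4 2.6
   vertex 0.9 3.5 3.8
   vertex 2.4 0.1 1.8
  endloop
 endfacet
 facet normal 0.061 -0.513 0.856
  outer loop
   vertex 2.1 1.4 2.6
   vertex 2.4 0.1 1.8
   vertex 3.8 0.6 2.0
  endloop
 endfacet
 facet normal -0.183 -0.442 -0.878
  outer loop
   vertex 3.6 0.2 1.5
   vertex 2.4 0.1 1.8
   vertex 2.6 2.6 0.5
  endloop
 endfacet
 facet normal 0.207 -0.803 0.559
  outer loop
   vertex 3.6 0.2 1.5
   vertex 3.8 0.6 2.0
   vertex 2.4 0.1 1.8
  endloop
 endfacet
 facet normal 0.575 -0.099 -0.812
  outer loop
   vertex 3.6 0.2 1.5
   vertex 2.6 2.6 0.5
   vertex 3.9 3.6 1.3
  endloop
 endfacet
 facet normal 0.949 -0.101 -0.299
  outer loop
   vertex 3.6 0.2 1.5
   vertex 3.9 3.6 1.3
   vertex 3.8 0.6 2.0
  endloop
 endfacet
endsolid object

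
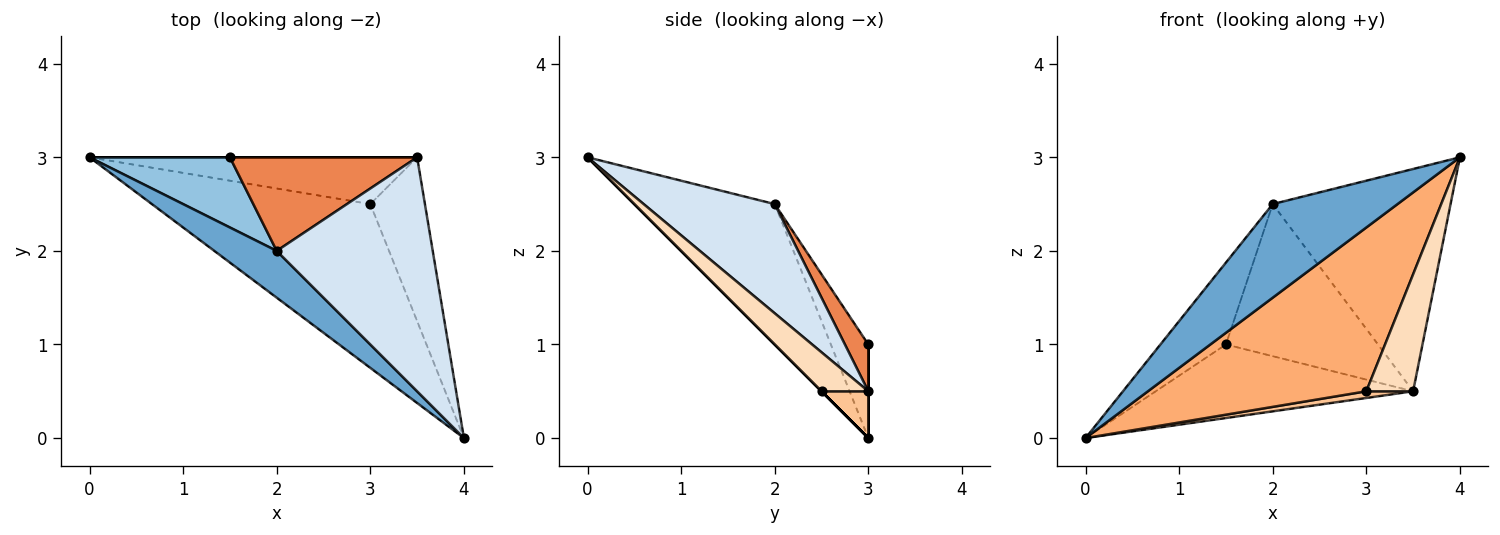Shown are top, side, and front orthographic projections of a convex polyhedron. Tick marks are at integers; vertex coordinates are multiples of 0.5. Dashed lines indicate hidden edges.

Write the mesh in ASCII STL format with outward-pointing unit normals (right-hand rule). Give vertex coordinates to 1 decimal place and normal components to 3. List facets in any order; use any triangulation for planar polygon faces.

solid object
 facet normal -0.709 -0.630 0.315
  outer loop
   vertex 2.0 2.0 2.5
   vertex 0.0 3.0 0.0
   vertex 4.0 0.0 3.0
  endloop
 endfacet
 facet normal -0.398 0.697 0.597
  outer loop
   vertex 2.0 2.0 2.5
   vertex 1.5 3.0 1.0
   vertex 0.0 3.0 0.0
  endloop
 endfacet
 facet normal 0.000 1.000 0.000
  outer loop
   vertex 3.5 3.0 0.5
   vertex 0.0 3.0 0.0
   vertex 1.5 3.0 1.0
  endloop
 endfacet
 facet normal 0.453 0.614 0.647
  outer loop
   vertex 3.5 3.0 0.5
   vertex 2.0 2.0 2.5
   vertex 4.0 0.0 3.0
  endloop
 endfacet
 facet normal 0.130 0.844 0.520
  outer loop
   vertex 3.5 3.0 0.5
   vertex 1.5 3.0 1.0
   vertex 2.0 2.0 2.5
  endloop
 endfacet
 facet normal 0.000 -0.707 -0.707
  outer loop
   vertex 3.0 2.5 0.5
   vertex 4.0 0.0 3.0
   vertex 0.0 3.0 0.0
  endloop
 endfacet
 facet normal 0.140 -0.140 -0.980
  outer loop
   vertex 3.0 2.5 0.5
   vertex 0.0 3.0 0.0
   vertex 3.5 3.0 0.5
  endloop
 endfacet
 facet normal 0.503 -0.503 -0.704
  outer loop
   vertex 3.0 2.5 0.5
   vertex 3.5 3.0 0.5
   vertex 4.0 0.0 3.0
  endloop
 endfacet
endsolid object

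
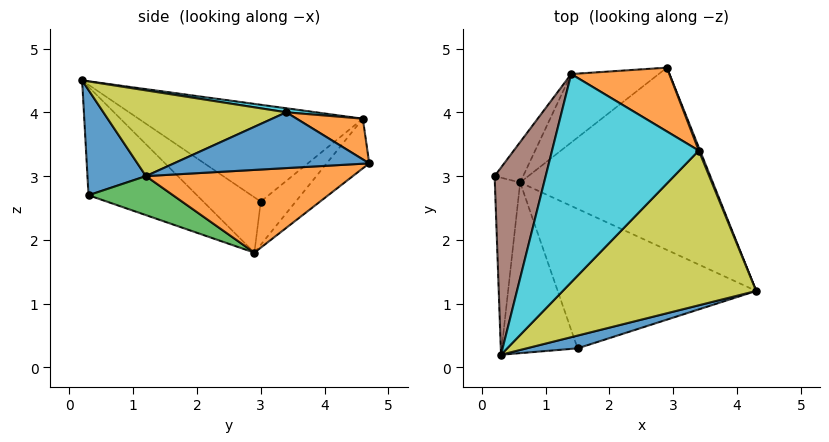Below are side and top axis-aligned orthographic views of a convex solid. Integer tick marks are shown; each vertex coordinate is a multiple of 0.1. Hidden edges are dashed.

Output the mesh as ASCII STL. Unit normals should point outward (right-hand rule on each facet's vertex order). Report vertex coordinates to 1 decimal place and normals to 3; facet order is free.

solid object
 facet normal 0.289 -0.947 0.140
  outer loop
   vertex 1.5 0.3 2.7
   vertex 4.3 1.2 3.0
   vertex 0.3 0.2 4.5
  endloop
 endfacet
 facet normal 0.386 0.206 -0.899
  outer loop
   vertex 0.6 2.9 1.8
   vertex 2.9 4.7 3.2
   vertex 4.3 1.2 3.0
  endloop
 endfacet
 facet normal 0.186 -0.263 -0.947
  outer loop
   vertex 0.6 2.9 1.8
   vertex 4.3 1.2 3.0
   vertex 1.5 0.3 2.7
  endloop
 endfacet
 facet normal -0.868 -0.300 -0.396
  outer loop
   vertex 0.6 2.9 1.8
   vertex 0.3 0.2 4.5
   vertex 0.2 3.0 2.6
  endloop
 endfacet
 facet normal -0.738 -0.434 -0.516
  outer loop
   vertex 0.6 2.9 1.8
   vertex 1.5 0.3 2.7
   vertex 0.3 0.2 4.5
  endloop
 endfacet
 facet normal -0.851 0.274 0.448
  outer loop
   vertex 1.4 4.6 3.9
   vertex 0.2 3.0 2.6
   vertex 0.3 0.2 4.5
  endloop
 endfacet
 facet normal -0.569 0.732 -0.376
  outer loop
   vertex 1.4 4.6 3.9
   vertex 0.6 2.9 1.8
   vertex 0.2 3.0 2.6
  endloop
 endfacet
 facet normal -0.300 0.794 -0.529
  outer loop
   vertex 1.4 4.6 3.9
   vertex 2.9 4.7 3.2
   vertex 0.6 2.9 1.8
  endloop
 endfacet
 facet normal 0.393 -0.242 0.887
  outer loop
   vertex 3.4 3.4 4.0
   vertex 0.3 0.2 4.5
   vertex 4.3 1.2 3.0
  endloop
 endfacet
 facet normal 0.027 0.128 0.991
  outer loop
   vertex 3.4 3.4 4.0
   vertex 1.4 4.6 3.9
   vertex 0.3 0.2 4.5
  endloop
 endfacet
 facet normal 0.929 0.370 0.021
  outer loop
   vertex 3.4 3.4 4.0
   vertex 4.3 1.2 3.0
   vertex 2.9 4.7 3.2
  endloop
 endfacet
 facet normal 0.312 0.582 0.751
  outer loop
   vertex 3.4 3.4 4.0
   vertex 2.9 4.7 3.2
   vertex 1.4 4.6 3.9
  endloop
 endfacet
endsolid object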